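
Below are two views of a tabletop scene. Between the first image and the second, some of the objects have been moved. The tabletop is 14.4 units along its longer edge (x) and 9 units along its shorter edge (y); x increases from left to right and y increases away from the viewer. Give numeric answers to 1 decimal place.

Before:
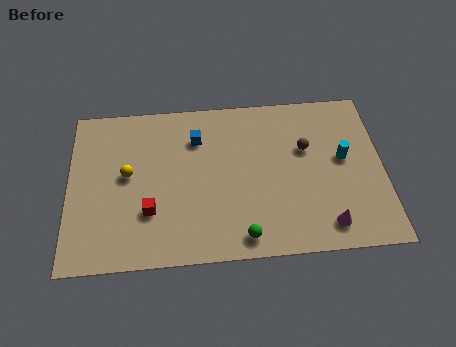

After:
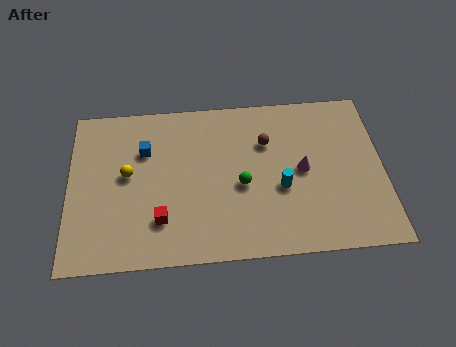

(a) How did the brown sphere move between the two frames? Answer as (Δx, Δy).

(-1.8, 0.5)

The brown sphere was at about (10.9, 5.7) and moved to about (9.1, 6.2).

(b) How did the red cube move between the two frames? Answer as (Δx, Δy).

(0.5, -0.5)

The red cube was at about (3.7, 2.8) and moved to about (4.2, 2.3).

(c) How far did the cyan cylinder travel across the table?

3.2

The cyan cylinder moved from about (12.6, 5.0) to (9.7, 3.6), a distance of √(2.9² + 1.4²) ≈ 3.2.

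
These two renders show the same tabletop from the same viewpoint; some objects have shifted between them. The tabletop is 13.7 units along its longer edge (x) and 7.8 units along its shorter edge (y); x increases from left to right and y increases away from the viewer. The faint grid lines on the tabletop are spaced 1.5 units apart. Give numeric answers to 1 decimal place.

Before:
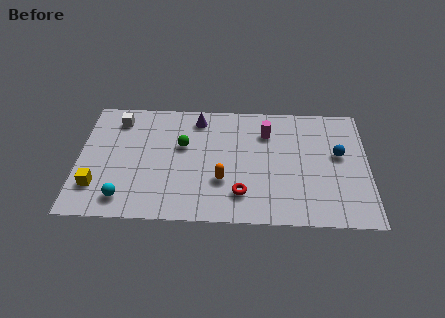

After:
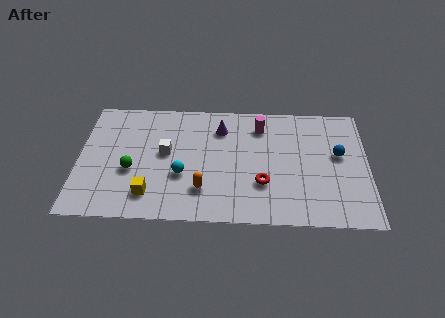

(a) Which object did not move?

the blue sphere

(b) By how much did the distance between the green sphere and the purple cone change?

+3.2

The distance was about 1.9 in the first image and 5.1 in the second, so they moved 3.2 units further apart.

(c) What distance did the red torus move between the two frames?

1.2

The red torus moved from about (7.7, 1.8) to (8.7, 2.5), a distance of √(1.0² + 0.7²) ≈ 1.2.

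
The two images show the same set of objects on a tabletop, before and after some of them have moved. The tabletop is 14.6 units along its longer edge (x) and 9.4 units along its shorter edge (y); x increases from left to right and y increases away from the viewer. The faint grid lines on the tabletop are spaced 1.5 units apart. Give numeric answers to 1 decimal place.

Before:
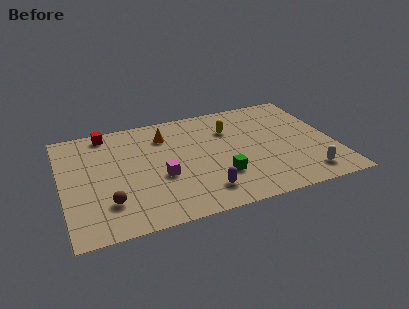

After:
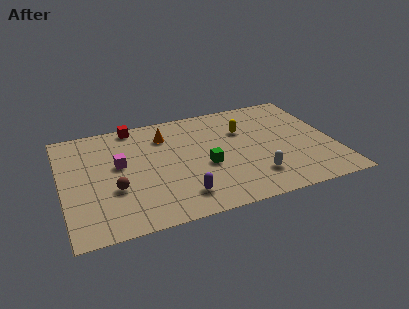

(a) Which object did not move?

the orange cone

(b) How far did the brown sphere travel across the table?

1.1

The brown sphere moved from about (2.3, 2.4) to (2.7, 3.4), a distance of √(0.4² + 1.0²) ≈ 1.1.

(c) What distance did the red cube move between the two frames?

1.5

From (2.6, 8.4) to (4.1, 8.6), the red cube covered √(1.5² + 0.2²) ≈ 1.5 units.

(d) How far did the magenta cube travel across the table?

2.7

The magenta cube moved from about (5.2, 3.7) to (3.1, 5.4), a distance of √(2.1² + 1.7²) ≈ 2.7.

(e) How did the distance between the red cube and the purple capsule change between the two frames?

-1.0

The distance was about 8.1 in the first image and 7.1 in the second, so they moved 1.0 units closer together.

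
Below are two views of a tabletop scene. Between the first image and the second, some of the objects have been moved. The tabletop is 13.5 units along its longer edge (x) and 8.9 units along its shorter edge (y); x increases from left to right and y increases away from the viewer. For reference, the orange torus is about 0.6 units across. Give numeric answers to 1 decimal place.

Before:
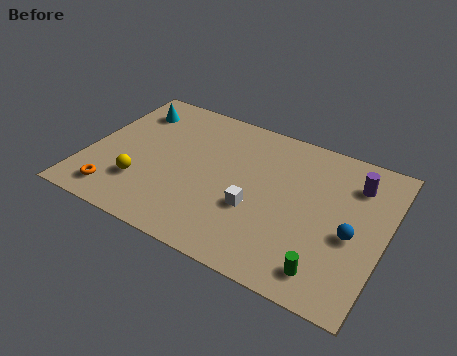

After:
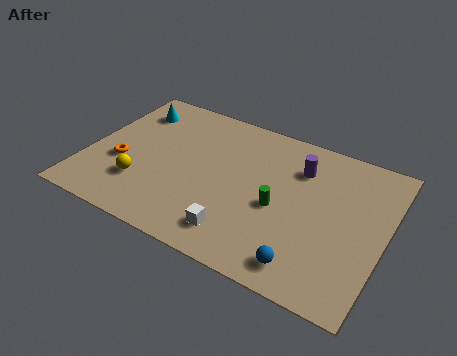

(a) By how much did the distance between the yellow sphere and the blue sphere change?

-1.7

Before: roughly 9.5 units apart; after: 7.8. That's 1.7 units closer together.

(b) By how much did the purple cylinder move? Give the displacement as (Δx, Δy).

(-2.5, -0.2)

The purple cylinder was at about (11.9, 6.8) and moved to about (9.4, 6.6).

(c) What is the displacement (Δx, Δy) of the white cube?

(-0.5, -1.7)

The white cube started near (7.8, 3.3) and ended near (7.3, 1.6).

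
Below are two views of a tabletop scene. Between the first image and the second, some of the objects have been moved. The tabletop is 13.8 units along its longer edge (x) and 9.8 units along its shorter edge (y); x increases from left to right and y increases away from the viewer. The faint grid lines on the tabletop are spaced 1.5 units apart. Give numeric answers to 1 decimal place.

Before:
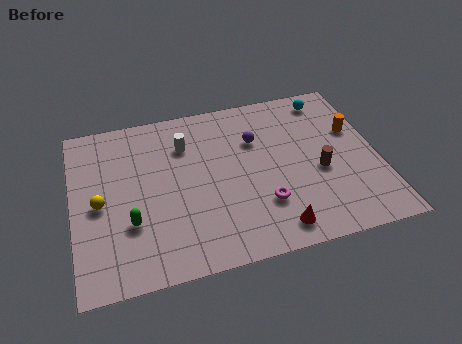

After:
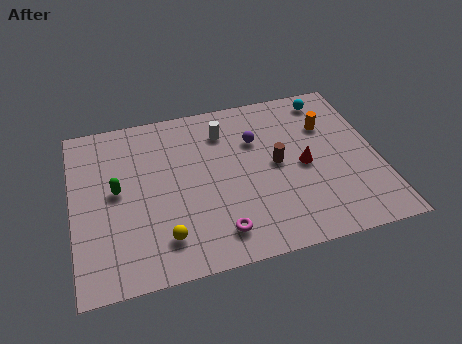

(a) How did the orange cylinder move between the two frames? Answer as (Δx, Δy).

(-1.2, 0.6)

The orange cylinder was at about (12.9, 6.2) and moved to about (11.7, 6.8).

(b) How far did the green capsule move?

2.1

The green capsule moved from about (2.5, 3.2) to (2.0, 5.2), a distance of √(0.5² + 2.0²) ≈ 2.1.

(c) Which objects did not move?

the cyan sphere and the purple sphere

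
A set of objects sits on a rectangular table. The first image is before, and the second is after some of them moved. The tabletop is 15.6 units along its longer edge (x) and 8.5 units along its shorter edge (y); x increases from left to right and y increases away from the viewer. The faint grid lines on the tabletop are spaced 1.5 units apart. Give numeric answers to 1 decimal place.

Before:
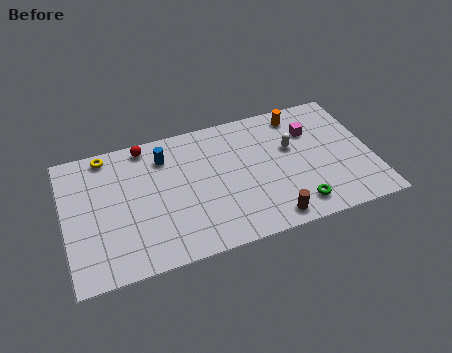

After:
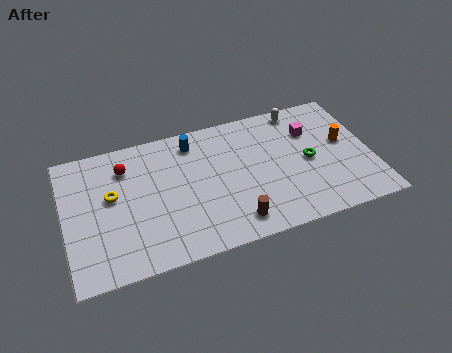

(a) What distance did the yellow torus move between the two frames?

2.7

The yellow torus was near (2.3, 7.6) before and (2.4, 4.9) after, so it travelled √(0.1² + 2.7²) ≈ 2.7 units.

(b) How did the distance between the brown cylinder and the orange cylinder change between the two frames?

+0.3

The distance was about 6.6 in the first image and 6.9 in the second, so they moved 0.3 units further apart.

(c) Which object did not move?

the magenta cube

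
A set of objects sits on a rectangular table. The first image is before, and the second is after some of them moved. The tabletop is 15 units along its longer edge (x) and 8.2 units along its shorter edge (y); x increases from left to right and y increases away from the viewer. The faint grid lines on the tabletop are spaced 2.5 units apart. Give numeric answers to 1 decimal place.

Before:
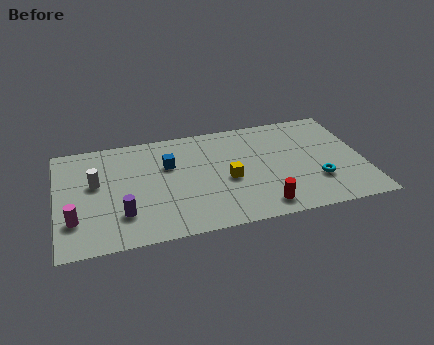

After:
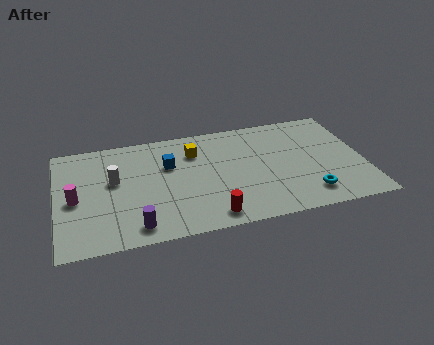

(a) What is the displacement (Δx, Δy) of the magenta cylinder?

(0.1, 1.5)

The magenta cylinder started near (0.8, 2.3) and ended near (0.9, 3.8).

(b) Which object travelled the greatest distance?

the yellow cube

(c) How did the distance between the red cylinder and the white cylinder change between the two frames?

-2.9

The distance was about 8.7 in the first image and 5.8 in the second, so they moved 2.9 units closer together.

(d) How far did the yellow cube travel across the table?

2.9

From (8.3, 3.6) to (6.8, 6.1), the yellow cube covered √(1.5² + 2.5²) ≈ 2.9 units.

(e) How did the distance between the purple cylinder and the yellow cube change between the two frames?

+0.4

Before: roughly 5.4 units apart; after: 5.8. That's 0.4 units further apart.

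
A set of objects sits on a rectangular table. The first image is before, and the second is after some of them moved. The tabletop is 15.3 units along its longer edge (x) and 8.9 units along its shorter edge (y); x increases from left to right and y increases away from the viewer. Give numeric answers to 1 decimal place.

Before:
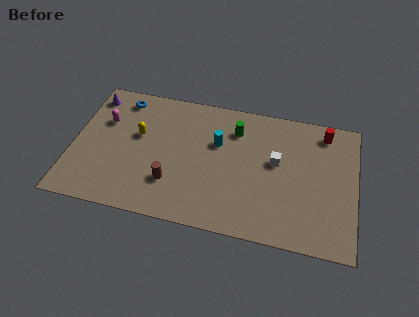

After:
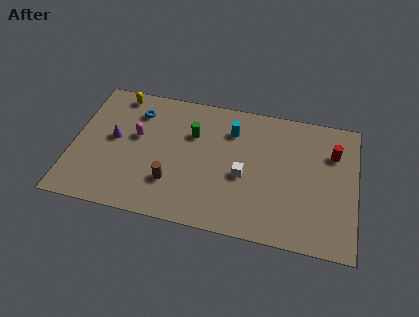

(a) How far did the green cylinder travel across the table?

2.4

The green cylinder was near (8.7, 6.8) before and (6.4, 6.0) after, so it travelled √(2.3² + 0.8²) ≈ 2.4 units.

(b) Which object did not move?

the brown cylinder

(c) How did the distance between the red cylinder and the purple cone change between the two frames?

-0.8

They were about 12.7 units apart before and 11.9 after — 0.8 units closer together.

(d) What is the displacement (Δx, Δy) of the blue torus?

(0.9, -0.7)

The blue torus was at about (2.4, 7.6) and moved to about (3.3, 6.9).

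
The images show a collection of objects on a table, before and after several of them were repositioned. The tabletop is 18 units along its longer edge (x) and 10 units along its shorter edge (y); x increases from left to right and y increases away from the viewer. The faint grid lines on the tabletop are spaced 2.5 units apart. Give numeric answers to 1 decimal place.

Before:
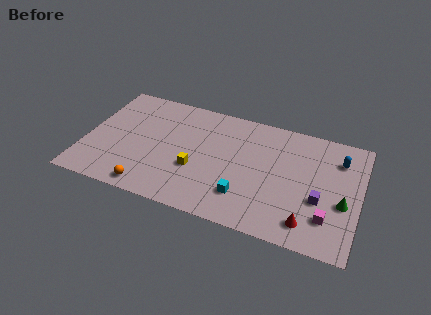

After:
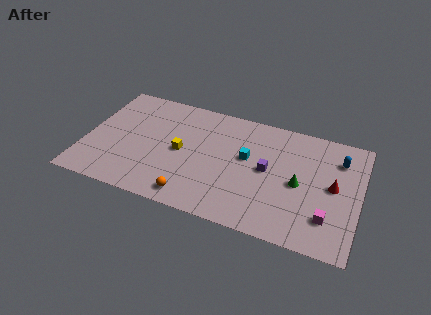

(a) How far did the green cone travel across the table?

3.0

The green cone was near (17.0, 4.0) before and (14.1, 4.7) after, so it travelled √(2.9² + 0.7²) ≈ 3.0 units.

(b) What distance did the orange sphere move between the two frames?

2.8

The orange sphere was near (4.6, 1.1) before and (7.4, 1.3) after, so it travelled √(2.8² + 0.2²) ≈ 2.8 units.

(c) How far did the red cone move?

3.8

The red cone moved from about (14.9, 1.7) to (16.3, 5.2), a distance of √(1.4² + 3.5²) ≈ 3.8.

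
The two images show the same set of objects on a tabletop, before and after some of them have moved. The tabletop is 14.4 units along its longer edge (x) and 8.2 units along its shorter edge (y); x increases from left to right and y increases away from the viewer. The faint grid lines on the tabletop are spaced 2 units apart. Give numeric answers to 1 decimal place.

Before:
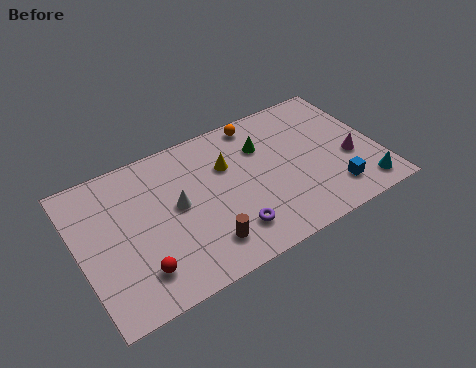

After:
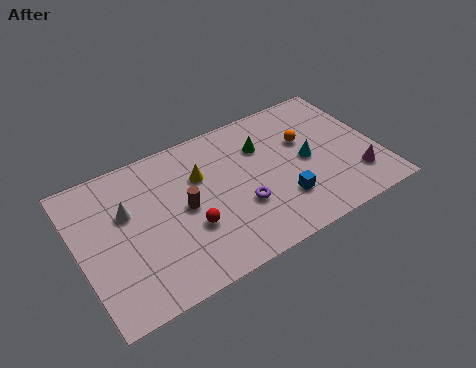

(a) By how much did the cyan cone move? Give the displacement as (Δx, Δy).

(-2.3, 2.8)

The cyan cone was at about (13.3, 1.2) and moved to about (11.0, 4.0).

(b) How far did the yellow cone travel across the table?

1.3

The yellow cone moved from about (7.3, 5.5) to (6.0, 5.5), a distance of √(1.3² + 0.0²) ≈ 1.3.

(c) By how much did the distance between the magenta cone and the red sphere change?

-2.5

They were about 10.6 units apart before and 8.1 after — 2.5 units closer together.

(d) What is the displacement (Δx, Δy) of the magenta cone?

(0.1, -1.2)

The magenta cone started near (13.0, 3.2) and ended near (13.1, 2.0).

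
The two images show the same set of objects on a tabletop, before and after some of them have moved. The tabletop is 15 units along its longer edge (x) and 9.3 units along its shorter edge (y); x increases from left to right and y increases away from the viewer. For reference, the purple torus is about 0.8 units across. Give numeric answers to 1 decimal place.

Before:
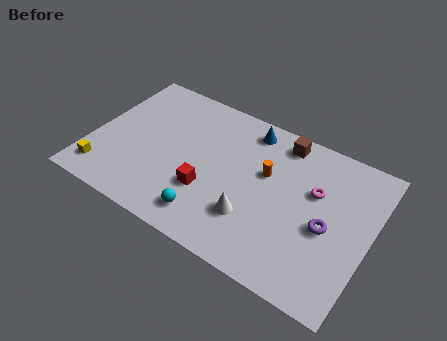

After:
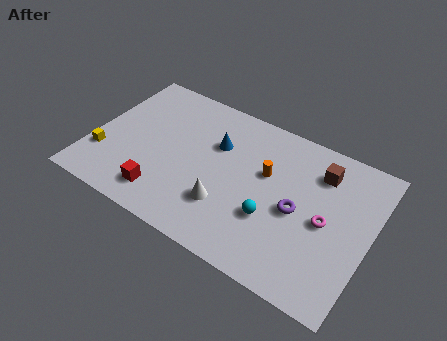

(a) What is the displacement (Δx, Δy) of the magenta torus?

(0.8, -1.5)

From the two frames, the magenta torus sits at roughly (11.9, 5.9) before and (12.7, 4.4) after.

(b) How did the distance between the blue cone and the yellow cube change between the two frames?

-2.8

The distance was about 9.5 in the first image and 6.7 in the second, so they moved 2.8 units closer together.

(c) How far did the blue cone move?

2.3

The blue cone was near (8.0, 8.0) before and (6.5, 6.2) after, so it travelled √(1.5² + 1.8²) ≈ 2.3 units.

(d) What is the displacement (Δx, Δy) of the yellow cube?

(-0.2, 1.1)

From the two frames, the yellow cube sits at roughly (1.0, 1.6) before and (0.8, 2.7) after.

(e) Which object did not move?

the orange cylinder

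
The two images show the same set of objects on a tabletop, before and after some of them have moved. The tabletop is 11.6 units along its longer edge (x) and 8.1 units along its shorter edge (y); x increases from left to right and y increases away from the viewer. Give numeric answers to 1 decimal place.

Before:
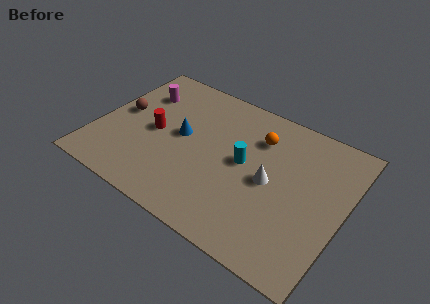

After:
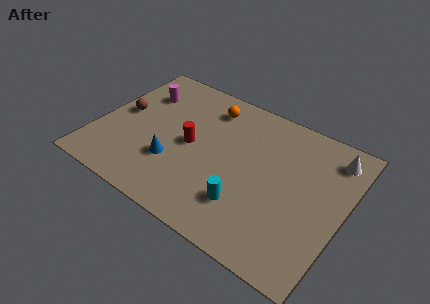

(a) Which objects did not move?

the magenta cylinder and the brown sphere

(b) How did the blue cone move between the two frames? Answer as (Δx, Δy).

(-0.1, -1.7)

From the two frames, the blue cone sits at roughly (3.9, 4.3) before and (3.8, 2.6) after.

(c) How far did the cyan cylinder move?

2.3

The cyan cylinder was near (6.9, 4.3) before and (7.4, 2.1) after, so it travelled √(0.5² + 2.2²) ≈ 2.3 units.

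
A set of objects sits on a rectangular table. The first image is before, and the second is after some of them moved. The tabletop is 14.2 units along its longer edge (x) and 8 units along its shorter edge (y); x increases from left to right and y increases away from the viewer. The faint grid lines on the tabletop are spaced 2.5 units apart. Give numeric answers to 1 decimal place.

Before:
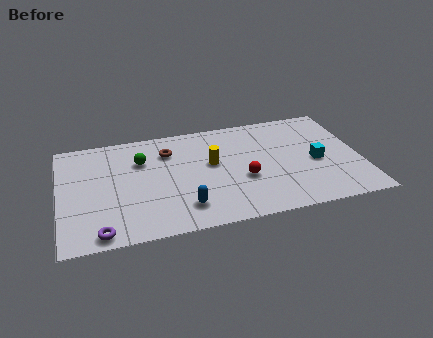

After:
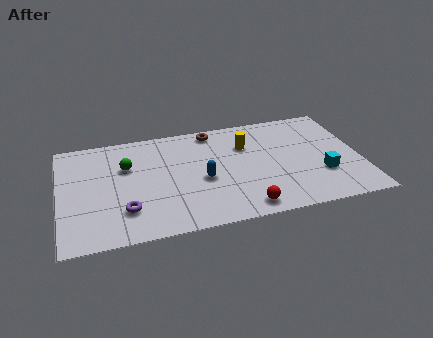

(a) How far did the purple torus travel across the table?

1.8

The purple torus moved from about (1.8, 0.8) to (3.0, 2.1), a distance of √(1.2² + 1.3²) ≈ 1.8.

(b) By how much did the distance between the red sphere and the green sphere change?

+1.5

They were about 5.3 units apart before and 6.8 after — 1.5 units further apart.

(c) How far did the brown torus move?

2.5

The brown torus was near (5.2, 6.0) before and (7.4, 7.1) after, so it travelled √(2.2² + 1.1²) ≈ 2.5 units.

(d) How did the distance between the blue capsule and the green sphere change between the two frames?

-0.4

They were about 4.3 units apart before and 3.9 after — 0.4 units closer together.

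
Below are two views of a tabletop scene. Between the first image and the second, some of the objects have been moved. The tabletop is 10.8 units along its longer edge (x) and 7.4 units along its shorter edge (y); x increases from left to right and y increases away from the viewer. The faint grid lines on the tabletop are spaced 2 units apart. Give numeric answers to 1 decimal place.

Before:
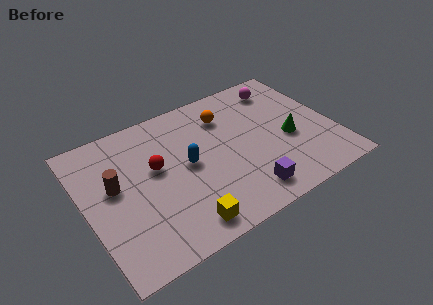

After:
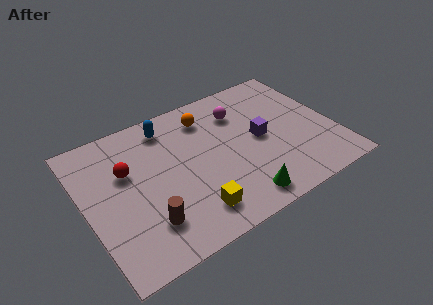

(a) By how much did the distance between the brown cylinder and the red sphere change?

+1.1

They were about 1.8 units apart before and 2.9 after — 1.1 units further apart.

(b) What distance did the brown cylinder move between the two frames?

2.6

From (1.3, 4.2) to (2.3, 1.8), the brown cylinder covered √(1.0² + 2.4²) ≈ 2.6 units.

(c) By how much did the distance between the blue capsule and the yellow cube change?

+1.9

They were about 2.9 units apart before and 4.8 after — 1.9 units further apart.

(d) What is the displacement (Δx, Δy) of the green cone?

(-2.6, -2.1)

From the two frames, the green cone sits at roughly (8.8, 3.1) before and (6.2, 1.0) after.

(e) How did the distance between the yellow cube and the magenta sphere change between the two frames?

-2.4

Before: roughly 7.4 units apart; after: 5.0. That's 2.4 units closer together.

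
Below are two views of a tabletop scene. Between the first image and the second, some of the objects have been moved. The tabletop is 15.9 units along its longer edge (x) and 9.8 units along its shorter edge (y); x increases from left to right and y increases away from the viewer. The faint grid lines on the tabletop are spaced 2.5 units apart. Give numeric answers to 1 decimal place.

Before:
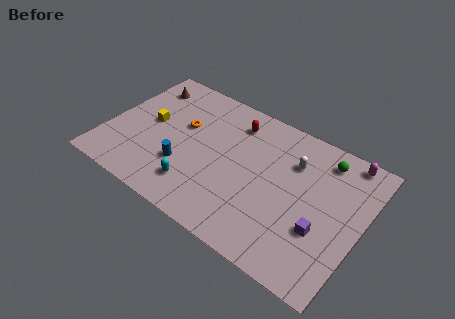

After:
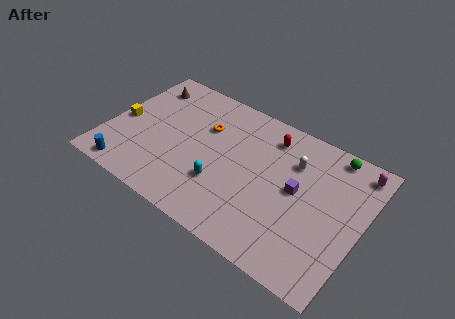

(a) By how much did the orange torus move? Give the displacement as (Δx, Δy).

(1.3, 0.6)

The orange torus started near (4.5, 6.0) and ended near (5.8, 6.6).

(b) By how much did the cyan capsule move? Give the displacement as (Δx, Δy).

(1.4, 1.0)

The cyan capsule started near (6.1, 2.1) and ended near (7.5, 3.1).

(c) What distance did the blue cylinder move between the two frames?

3.8

The blue cylinder was near (5.1, 3.1) before and (1.9, 1.0) after, so it travelled √(3.2² + 2.1²) ≈ 3.8 units.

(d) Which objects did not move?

the white capsule and the brown cone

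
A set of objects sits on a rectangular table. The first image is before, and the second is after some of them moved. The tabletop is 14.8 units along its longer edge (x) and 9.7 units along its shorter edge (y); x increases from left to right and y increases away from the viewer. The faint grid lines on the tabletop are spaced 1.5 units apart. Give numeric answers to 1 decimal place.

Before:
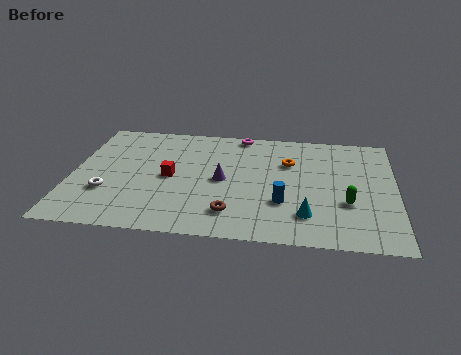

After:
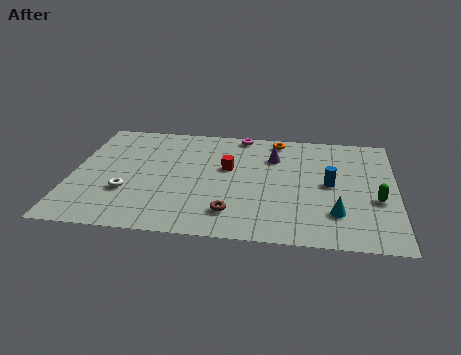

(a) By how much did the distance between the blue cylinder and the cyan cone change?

+1.0

Before: roughly 1.4 units apart; after: 2.4. That's 1.0 units further apart.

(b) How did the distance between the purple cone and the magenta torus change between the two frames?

-1.8

The distance was about 4.3 in the first image and 2.5 in the second, so they moved 1.8 units closer together.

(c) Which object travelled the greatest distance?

the purple cone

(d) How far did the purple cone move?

3.3

The purple cone was near (6.9, 4.7) before and (9.2, 7.0) after, so it travelled √(2.3² + 2.3²) ≈ 3.3 units.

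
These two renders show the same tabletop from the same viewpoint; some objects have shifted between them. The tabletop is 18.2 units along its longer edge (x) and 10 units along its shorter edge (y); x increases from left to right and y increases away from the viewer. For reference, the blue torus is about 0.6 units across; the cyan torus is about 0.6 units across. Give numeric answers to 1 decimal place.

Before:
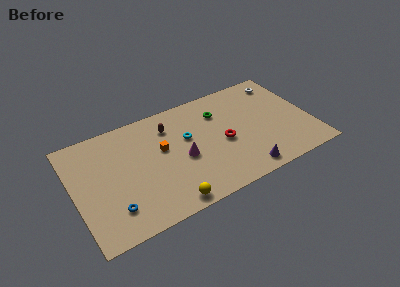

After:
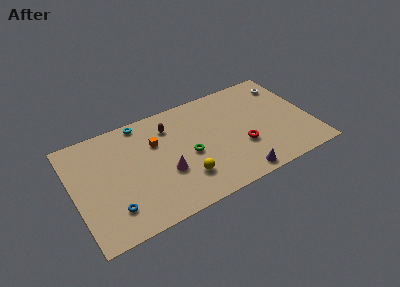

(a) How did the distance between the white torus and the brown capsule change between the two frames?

+0.3

They were about 9.0 units apart before and 9.3 after — 0.3 units further apart.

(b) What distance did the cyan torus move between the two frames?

4.4

The cyan torus moved from about (8.8, 6.1) to (5.6, 9.1), a distance of √(3.2² + 3.0²) ≈ 4.4.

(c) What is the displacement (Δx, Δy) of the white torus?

(0.3, -0.4)

The white torus was at about (16.6, 8.4) and moved to about (16.9, 8.0).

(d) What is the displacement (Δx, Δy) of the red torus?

(1.3, -1.0)

The red torus was at about (11.4, 4.5) and moved to about (12.7, 3.5).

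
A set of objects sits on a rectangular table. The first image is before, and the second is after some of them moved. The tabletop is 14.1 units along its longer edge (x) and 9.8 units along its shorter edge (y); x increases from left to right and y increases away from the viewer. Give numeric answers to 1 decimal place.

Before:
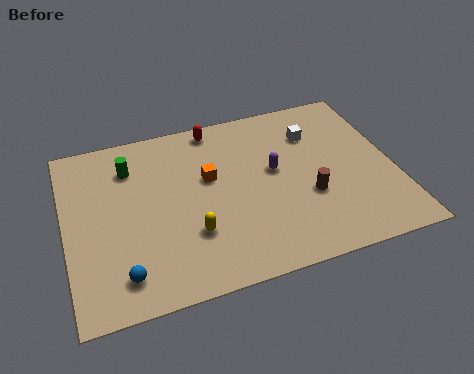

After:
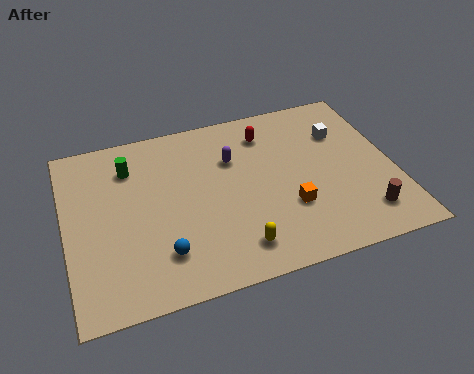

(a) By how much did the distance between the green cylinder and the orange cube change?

+4.1

The distance was about 3.7 in the first image and 7.8 in the second, so they moved 4.1 units further apart.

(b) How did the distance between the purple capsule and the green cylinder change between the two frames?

-1.9

They were about 6.4 units apart before and 4.5 after — 1.9 units closer together.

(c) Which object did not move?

the green cylinder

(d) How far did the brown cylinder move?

2.8

From (10.3, 3.6) to (12.5, 1.9), the brown cylinder covered √(2.2² + 1.7²) ≈ 2.8 units.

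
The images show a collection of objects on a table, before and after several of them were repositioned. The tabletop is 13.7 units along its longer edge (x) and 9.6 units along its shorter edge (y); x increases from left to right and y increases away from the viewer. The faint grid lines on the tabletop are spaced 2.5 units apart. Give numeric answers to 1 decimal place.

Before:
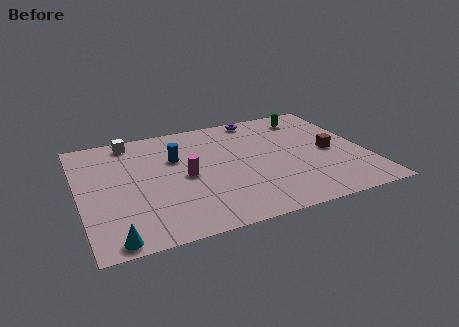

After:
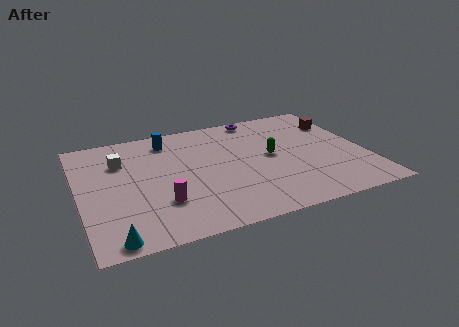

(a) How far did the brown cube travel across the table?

2.6

From (12.0, 4.5) to (12.8, 7.0), the brown cube covered √(0.8² + 2.5²) ≈ 2.6 units.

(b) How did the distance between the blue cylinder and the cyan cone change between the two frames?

+1.4

The distance was about 6.5 in the first image and 7.9 in the second, so they moved 1.4 units further apart.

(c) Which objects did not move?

the cyan cone and the purple torus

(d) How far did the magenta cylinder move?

2.2

From (5.0, 4.6) to (3.7, 2.8), the magenta cylinder covered √(1.3² + 1.8²) ≈ 2.2 units.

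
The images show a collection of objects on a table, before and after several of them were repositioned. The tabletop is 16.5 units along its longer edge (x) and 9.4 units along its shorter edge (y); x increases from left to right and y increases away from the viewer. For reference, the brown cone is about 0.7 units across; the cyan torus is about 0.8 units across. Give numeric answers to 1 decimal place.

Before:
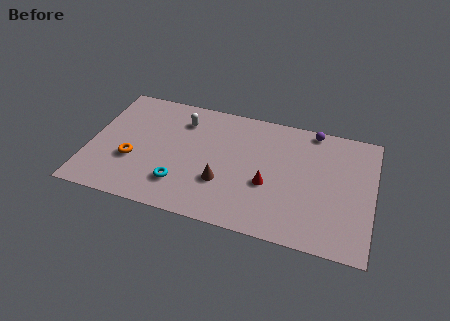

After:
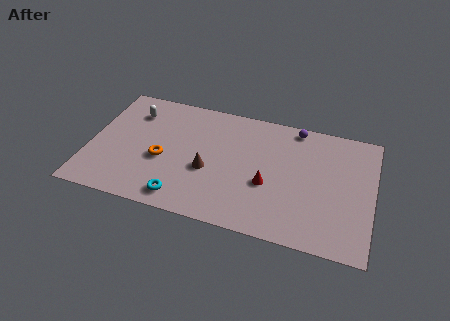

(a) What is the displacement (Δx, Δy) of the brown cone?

(-0.9, 0.7)

The brown cone started near (7.9, 3.1) and ended near (7.0, 3.8).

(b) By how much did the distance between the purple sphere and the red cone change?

-0.4

They were about 5.4 units apart before and 5.0 after — 0.4 units closer together.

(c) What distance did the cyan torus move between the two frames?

1.0

From (5.5, 2.3) to (5.7, 1.3), the cyan torus covered √(0.2² + 1.0²) ≈ 1.0 units.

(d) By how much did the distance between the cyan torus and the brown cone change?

+0.3

Before: roughly 2.5 units apart; after: 2.8. That's 0.3 units further apart.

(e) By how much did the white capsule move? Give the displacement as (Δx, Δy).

(-2.9, -0.1)

The white capsule started near (5.2, 7.3) and ended near (2.3, 7.2).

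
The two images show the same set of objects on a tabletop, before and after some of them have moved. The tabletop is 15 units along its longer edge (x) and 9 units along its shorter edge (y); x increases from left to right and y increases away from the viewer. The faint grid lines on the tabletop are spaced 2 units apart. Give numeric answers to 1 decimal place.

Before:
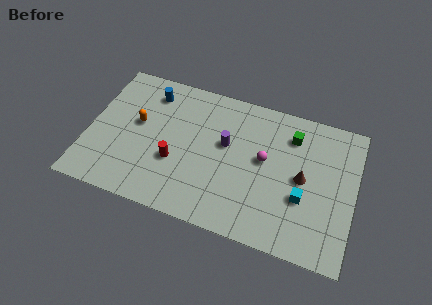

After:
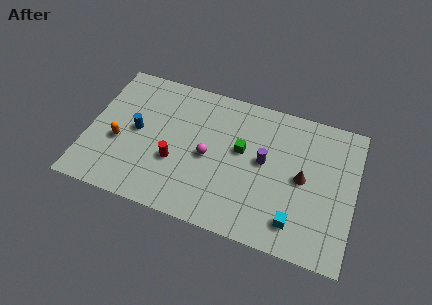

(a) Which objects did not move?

the brown cone and the red cylinder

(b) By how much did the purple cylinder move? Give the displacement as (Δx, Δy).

(2.2, -0.4)

The purple cylinder was at about (7.7, 5.3) and moved to about (9.9, 4.9).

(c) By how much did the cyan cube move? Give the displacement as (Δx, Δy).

(-0.3, -1.6)

From the two frames, the cyan cube sits at roughly (12.2, 3.3) before and (11.9, 1.7) after.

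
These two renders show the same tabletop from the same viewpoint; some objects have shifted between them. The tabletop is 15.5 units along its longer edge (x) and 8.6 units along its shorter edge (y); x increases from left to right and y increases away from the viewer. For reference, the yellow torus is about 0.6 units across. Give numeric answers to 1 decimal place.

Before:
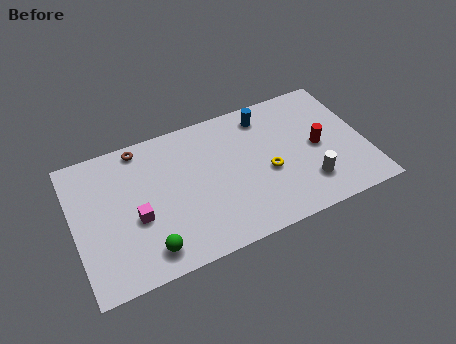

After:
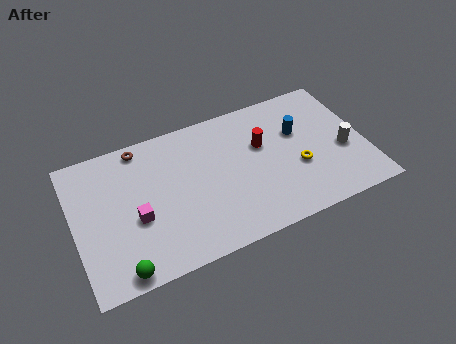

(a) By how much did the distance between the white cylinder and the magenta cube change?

+2.0

The distance was about 9.1 in the first image and 11.1 in the second, so they moved 2.0 units further apart.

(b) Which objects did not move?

the brown torus and the magenta cube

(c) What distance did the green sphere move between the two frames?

1.6

The green sphere was near (3.6, 1.4) before and (2.1, 0.8) after, so it travelled √(1.5² + 0.6²) ≈ 1.6 units.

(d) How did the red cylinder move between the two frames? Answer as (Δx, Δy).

(-2.9, 1.2)

The red cylinder started near (13.0, 4.2) and ended near (10.1, 5.4).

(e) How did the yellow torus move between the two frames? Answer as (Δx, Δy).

(1.6, -0.3)

The yellow torus was at about (10.2, 3.6) and moved to about (11.8, 3.3).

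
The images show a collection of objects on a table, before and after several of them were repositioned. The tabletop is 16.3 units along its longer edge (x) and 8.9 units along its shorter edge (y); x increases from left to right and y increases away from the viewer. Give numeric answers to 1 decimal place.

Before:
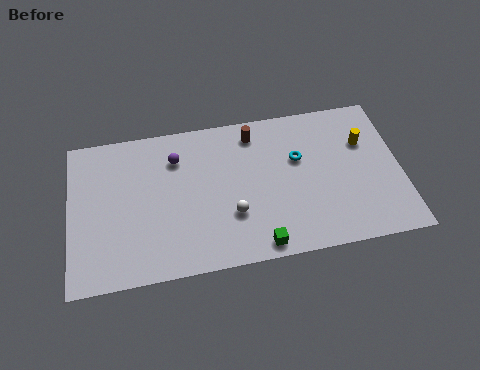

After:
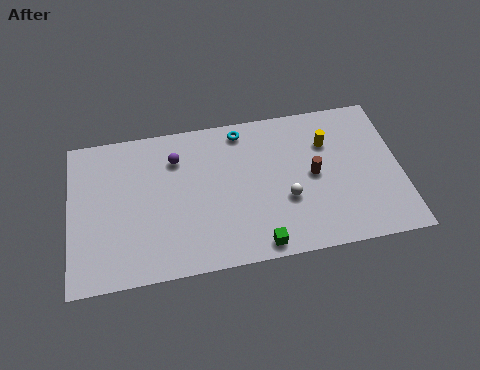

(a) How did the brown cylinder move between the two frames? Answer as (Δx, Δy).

(2.8, -3.0)

From the two frames, the brown cylinder sits at roughly (9.2, 7.5) before and (12.0, 4.5) after.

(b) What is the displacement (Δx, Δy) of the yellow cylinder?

(-1.8, 0.3)

The yellow cylinder was at about (14.6, 6.0) and moved to about (12.8, 6.3).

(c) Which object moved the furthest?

the brown cylinder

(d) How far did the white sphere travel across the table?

2.7

The white sphere was near (7.9, 2.9) before and (10.6, 3.3) after, so it travelled √(2.7² + 0.4²) ≈ 2.7 units.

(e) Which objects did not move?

the purple sphere and the green cube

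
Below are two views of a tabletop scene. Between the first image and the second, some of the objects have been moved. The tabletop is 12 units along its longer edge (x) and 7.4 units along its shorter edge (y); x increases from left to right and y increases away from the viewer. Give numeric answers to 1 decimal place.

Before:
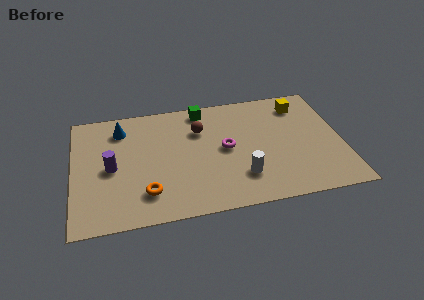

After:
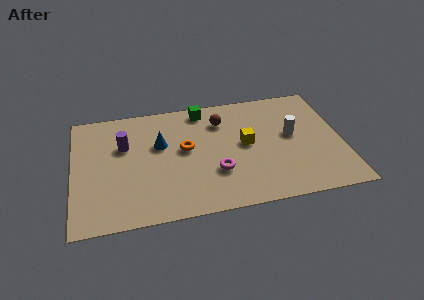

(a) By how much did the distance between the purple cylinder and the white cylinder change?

+1.6

Before: roughly 5.9 units apart; after: 7.5. That's 1.6 units further apart.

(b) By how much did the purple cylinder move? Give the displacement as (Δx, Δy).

(0.6, 1.3)

The purple cylinder was at about (1.7, 3.5) and moved to about (2.3, 4.8).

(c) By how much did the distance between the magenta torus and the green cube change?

+1.3

The distance was about 2.8 in the first image and 4.1 in the second, so they moved 1.3 units further apart.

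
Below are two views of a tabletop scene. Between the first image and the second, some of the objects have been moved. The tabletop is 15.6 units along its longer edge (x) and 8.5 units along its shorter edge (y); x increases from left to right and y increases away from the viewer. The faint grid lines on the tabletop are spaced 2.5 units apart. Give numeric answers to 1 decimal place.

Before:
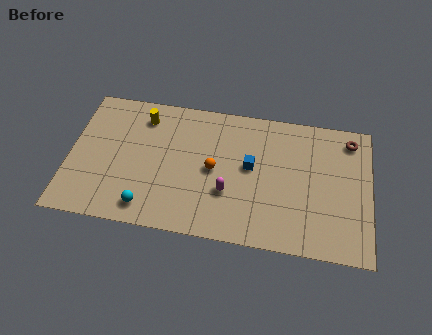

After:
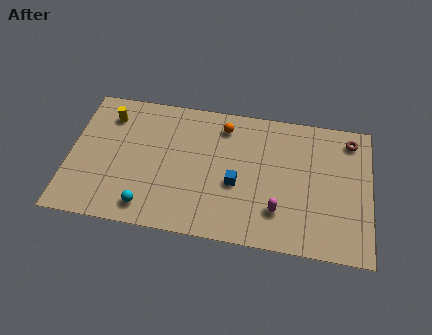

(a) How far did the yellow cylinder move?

1.8

From (3.7, 6.9) to (1.9, 6.7), the yellow cylinder covered √(1.8² + 0.2²) ≈ 1.8 units.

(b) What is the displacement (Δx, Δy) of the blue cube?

(-0.7, -1.2)

From the two frames, the blue cube sits at roughly (9.4, 4.7) before and (8.7, 3.5) after.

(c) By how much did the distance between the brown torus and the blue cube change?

+1.2

The distance was about 5.7 in the first image and 6.9 in the second, so they moved 1.2 units further apart.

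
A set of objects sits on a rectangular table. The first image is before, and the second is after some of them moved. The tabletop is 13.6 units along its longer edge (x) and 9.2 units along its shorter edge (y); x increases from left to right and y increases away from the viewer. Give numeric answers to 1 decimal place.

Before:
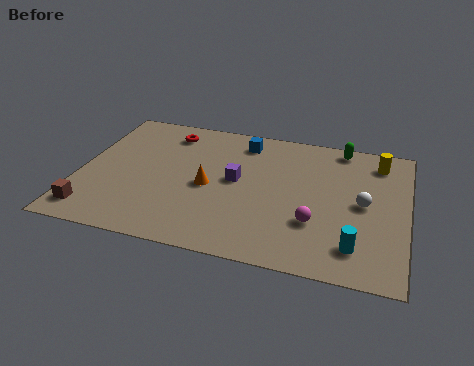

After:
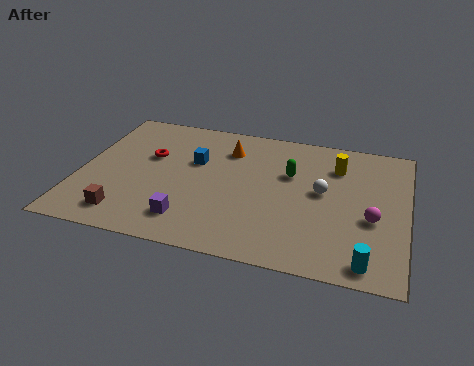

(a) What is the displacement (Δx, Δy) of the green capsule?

(-2.0, -2.4)

From the two frames, the green capsule sits at roughly (10.7, 8.3) before and (8.7, 5.9) after.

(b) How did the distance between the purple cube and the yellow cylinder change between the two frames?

+1.3

They were about 6.4 units apart before and 7.7 after — 1.3 units further apart.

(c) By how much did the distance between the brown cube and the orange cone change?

+1.3

The distance was about 5.4 in the first image and 6.7 in the second, so they moved 1.3 units further apart.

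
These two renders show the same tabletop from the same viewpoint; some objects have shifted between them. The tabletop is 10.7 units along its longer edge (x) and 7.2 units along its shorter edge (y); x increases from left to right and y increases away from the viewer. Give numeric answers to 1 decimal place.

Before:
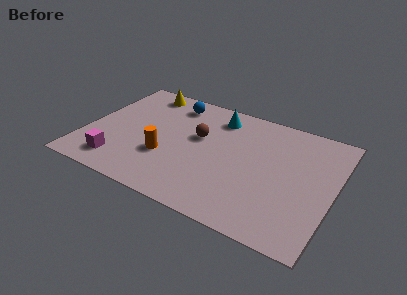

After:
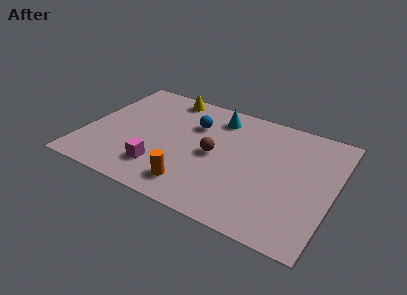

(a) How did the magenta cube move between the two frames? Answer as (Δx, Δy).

(1.8, 0.4)

The magenta cube started near (1.7, 1.3) and ended near (3.5, 1.7).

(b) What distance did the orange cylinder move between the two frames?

1.8

The orange cylinder moved from about (3.6, 2.5) to (5.0, 1.3), a distance of √(1.4² + 1.2²) ≈ 1.8.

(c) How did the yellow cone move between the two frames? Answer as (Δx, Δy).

(1.1, 0.1)

The yellow cone started near (2.0, 6.3) and ended near (3.1, 6.4).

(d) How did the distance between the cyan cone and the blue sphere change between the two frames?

-0.7

They were about 2.0 units apart before and 1.3 after — 0.7 units closer together.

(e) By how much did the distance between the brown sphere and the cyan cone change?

+0.7

Before: roughly 1.7 units apart; after: 2.4. That's 0.7 units further apart.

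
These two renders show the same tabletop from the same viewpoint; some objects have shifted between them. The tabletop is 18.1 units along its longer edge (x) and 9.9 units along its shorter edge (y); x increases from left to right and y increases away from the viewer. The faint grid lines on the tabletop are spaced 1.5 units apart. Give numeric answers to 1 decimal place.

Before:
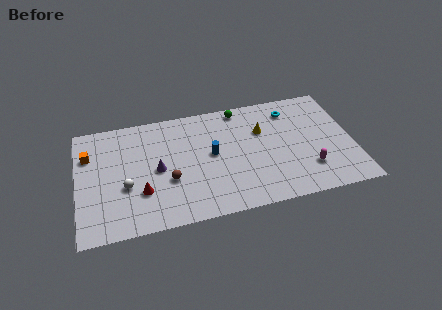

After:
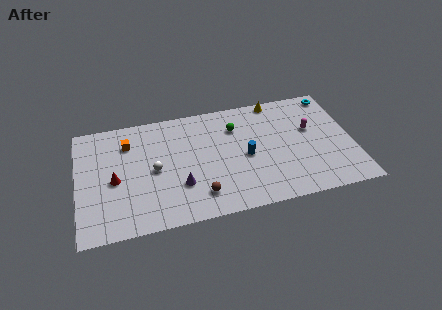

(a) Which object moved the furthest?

the magenta capsule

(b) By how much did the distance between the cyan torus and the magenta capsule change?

-2.2

The distance was about 5.5 in the first image and 3.3 in the second, so they moved 2.2 units closer together.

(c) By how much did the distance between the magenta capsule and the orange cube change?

-2.8

Before: roughly 14.9 units apart; after: 12.1. That's 2.8 units closer together.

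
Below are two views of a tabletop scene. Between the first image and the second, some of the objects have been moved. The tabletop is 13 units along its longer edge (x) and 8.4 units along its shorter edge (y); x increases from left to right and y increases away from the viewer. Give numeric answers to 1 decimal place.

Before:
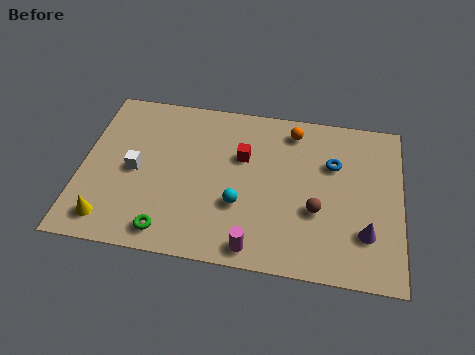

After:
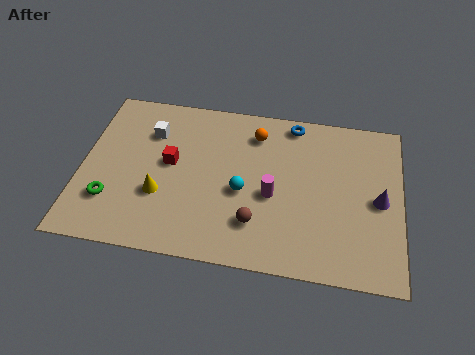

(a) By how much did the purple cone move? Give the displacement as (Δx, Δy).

(0.5, 1.7)

From the two frames, the purple cone sits at roughly (11.6, 2.3) before and (12.1, 4.0) after.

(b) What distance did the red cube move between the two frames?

3.0

The red cube was near (6.5, 5.4) before and (3.6, 4.6) after, so it travelled √(2.9² + 0.8²) ≈ 3.0 units.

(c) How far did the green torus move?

2.7

The green torus was near (3.7, 1.1) before and (1.3, 2.3) after, so it travelled √(2.4² + 1.2²) ≈ 2.7 units.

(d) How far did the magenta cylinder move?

2.8

The magenta cylinder moved from about (7.2, 0.9) to (7.8, 3.6), a distance of √(0.6² + 2.7²) ≈ 2.8.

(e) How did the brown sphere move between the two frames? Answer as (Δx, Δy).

(-2.4, -1.0)

The brown sphere started near (9.6, 3.1) and ended near (7.2, 2.1).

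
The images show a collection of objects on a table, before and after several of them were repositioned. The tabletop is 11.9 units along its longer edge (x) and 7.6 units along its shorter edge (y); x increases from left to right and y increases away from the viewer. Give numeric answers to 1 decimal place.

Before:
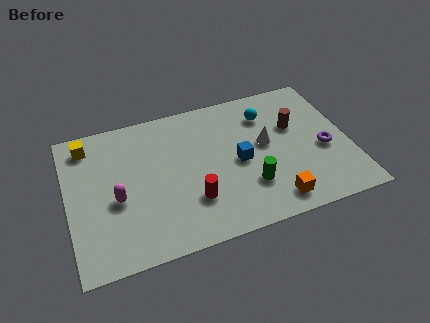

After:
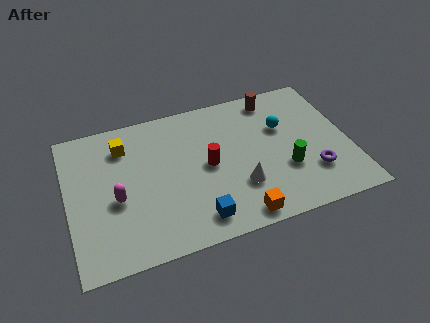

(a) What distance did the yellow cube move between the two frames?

1.6

The yellow cube was near (1.0, 6.4) before and (2.5, 5.9) after, so it travelled √(1.5² + 0.5²) ≈ 1.6 units.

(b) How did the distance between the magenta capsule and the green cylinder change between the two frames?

+1.5

Before: roughly 5.6 units apart; after: 7.1. That's 1.5 units further apart.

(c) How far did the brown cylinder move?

1.9

The brown cylinder moved from about (9.7, 4.8) to (9.0, 6.6), a distance of √(0.7² + 1.8²) ≈ 1.9.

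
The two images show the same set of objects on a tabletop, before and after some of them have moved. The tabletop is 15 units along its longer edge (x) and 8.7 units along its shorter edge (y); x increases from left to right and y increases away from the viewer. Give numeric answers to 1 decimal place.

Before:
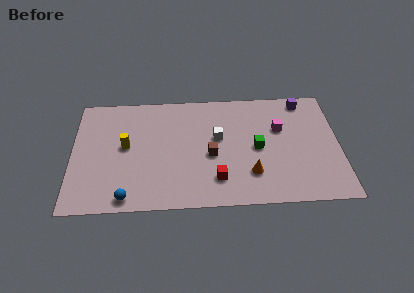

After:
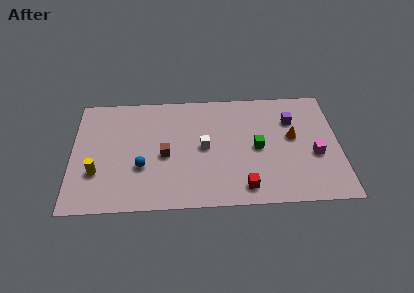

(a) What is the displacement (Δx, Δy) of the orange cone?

(2.4, 2.6)

The orange cone was at about (10.0, 2.3) and moved to about (12.4, 4.9).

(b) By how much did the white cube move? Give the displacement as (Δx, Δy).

(-0.8, -0.7)

The white cube was at about (8.2, 5.1) and moved to about (7.4, 4.4).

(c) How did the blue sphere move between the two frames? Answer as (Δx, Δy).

(0.8, 2.2)

From the two frames, the blue sphere sits at roughly (3.1, 0.9) before and (3.9, 3.1) after.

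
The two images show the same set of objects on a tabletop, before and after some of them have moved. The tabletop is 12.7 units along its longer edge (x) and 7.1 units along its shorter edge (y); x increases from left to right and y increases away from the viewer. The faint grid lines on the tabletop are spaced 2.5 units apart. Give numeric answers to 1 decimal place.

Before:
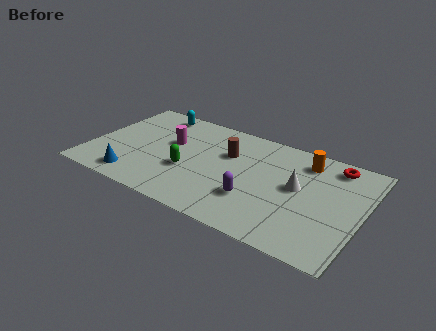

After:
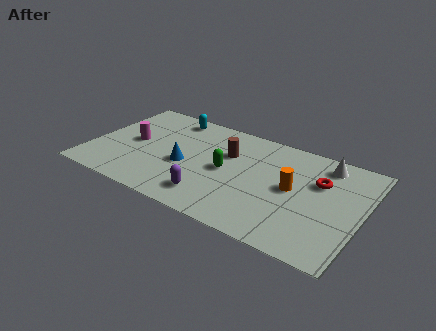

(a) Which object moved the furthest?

the blue cone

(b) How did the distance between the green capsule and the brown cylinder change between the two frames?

-1.4

They were about 2.6 units apart before and 1.2 after — 1.4 units closer together.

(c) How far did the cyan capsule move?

0.8

The cyan capsule moved from about (2.5, 6.2) to (3.3, 6.2), a distance of √(0.8² + 0.0²) ≈ 0.8.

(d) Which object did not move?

the brown cylinder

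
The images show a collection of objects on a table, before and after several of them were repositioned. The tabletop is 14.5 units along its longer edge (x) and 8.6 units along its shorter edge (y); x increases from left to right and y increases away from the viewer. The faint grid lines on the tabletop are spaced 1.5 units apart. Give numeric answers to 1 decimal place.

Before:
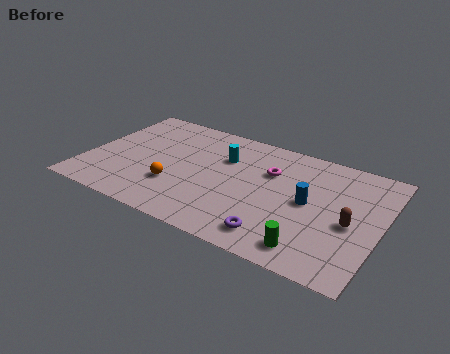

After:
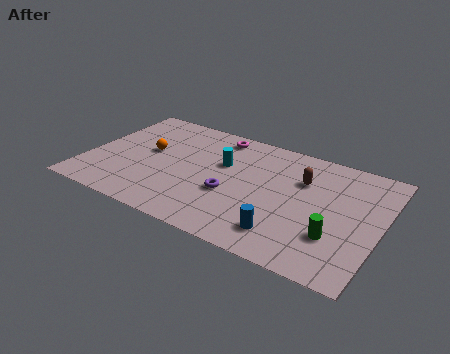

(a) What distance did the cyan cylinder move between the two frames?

0.5

The cyan cylinder was near (6.6, 5.9) before and (6.6, 5.4) after, so it travelled √(0.0² + 0.5²) ≈ 0.5 units.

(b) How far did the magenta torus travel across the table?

3.4

From (8.9, 5.8) to (6.0, 7.5), the magenta torus covered √(2.9² + 1.7²) ≈ 3.4 units.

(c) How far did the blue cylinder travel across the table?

2.8

The blue cylinder moved from about (11.0, 4.4) to (10.2, 1.7), a distance of √(0.8² + 2.7²) ≈ 2.8.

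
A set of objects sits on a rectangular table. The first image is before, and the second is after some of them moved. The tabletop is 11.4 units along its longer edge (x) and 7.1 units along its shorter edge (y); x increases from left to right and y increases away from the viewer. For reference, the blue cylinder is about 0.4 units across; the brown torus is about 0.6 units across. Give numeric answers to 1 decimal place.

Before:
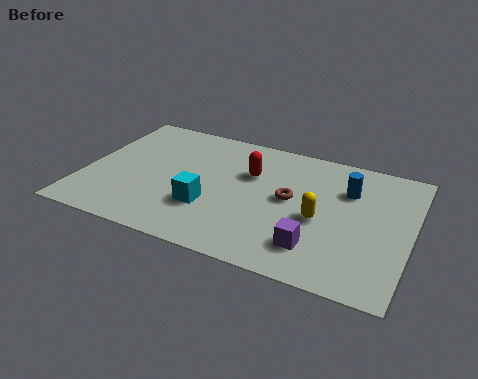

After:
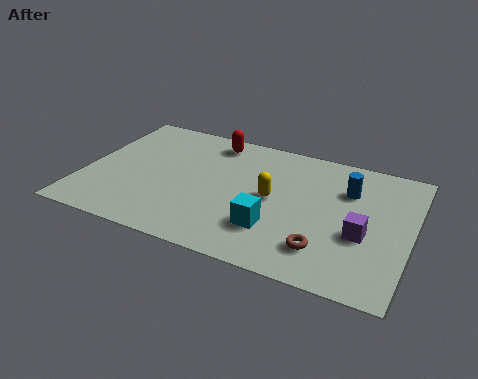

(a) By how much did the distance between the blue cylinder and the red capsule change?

+1.6

They were about 3.4 units apart before and 5.0 after — 1.6 units further apart.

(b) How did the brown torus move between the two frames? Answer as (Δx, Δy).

(1.4, -2.2)

The brown torus started near (7.2, 3.8) and ended near (8.6, 1.6).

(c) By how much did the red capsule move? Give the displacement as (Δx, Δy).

(-1.5, 1.4)

The red capsule was at about (5.7, 4.7) and moved to about (4.2, 6.1).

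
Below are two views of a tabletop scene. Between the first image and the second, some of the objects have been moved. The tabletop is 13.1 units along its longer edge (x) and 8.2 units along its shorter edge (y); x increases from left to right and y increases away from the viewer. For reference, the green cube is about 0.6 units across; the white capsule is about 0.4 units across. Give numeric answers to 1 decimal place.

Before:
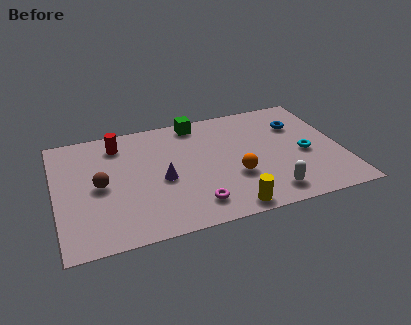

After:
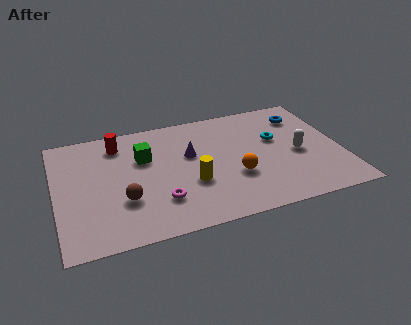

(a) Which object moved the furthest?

the green cube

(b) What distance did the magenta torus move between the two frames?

1.7

The magenta torus was near (6.1, 1.5) before and (4.6, 2.2) after, so it travelled √(1.5² + 0.7²) ≈ 1.7 units.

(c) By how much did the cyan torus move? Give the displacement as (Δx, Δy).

(-1.2, 1.4)

The cyan torus started near (11.4, 3.6) and ended near (10.2, 5.0).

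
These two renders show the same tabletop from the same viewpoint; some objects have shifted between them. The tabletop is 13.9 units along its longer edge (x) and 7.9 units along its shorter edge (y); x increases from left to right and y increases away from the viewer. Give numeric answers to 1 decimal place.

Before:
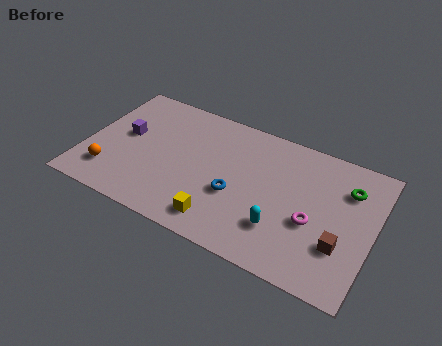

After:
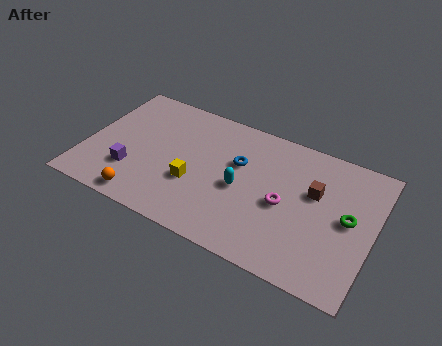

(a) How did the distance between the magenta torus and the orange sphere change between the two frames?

-2.8

Before: roughly 9.8 units apart; after: 7.0. That's 2.8 units closer together.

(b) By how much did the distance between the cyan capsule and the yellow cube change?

-0.6

Before: roughly 2.9 units apart; after: 2.3. That's 0.6 units closer together.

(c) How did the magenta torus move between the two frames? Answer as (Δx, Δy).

(-1.4, 0.4)

The magenta torus started near (11.1, 3.2) and ended near (9.7, 3.6).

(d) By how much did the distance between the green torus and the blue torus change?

-0.3

Before: roughly 5.8 units apart; after: 5.5. That's 0.3 units closer together.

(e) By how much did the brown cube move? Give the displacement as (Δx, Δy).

(-1.5, 2.4)

From the two frames, the brown cube sits at roughly (12.5, 2.5) before and (11.0, 4.9) after.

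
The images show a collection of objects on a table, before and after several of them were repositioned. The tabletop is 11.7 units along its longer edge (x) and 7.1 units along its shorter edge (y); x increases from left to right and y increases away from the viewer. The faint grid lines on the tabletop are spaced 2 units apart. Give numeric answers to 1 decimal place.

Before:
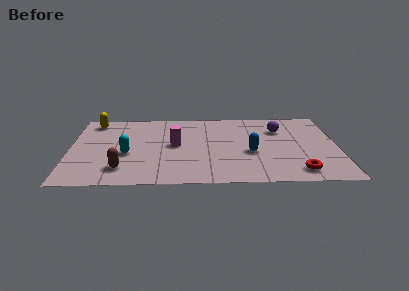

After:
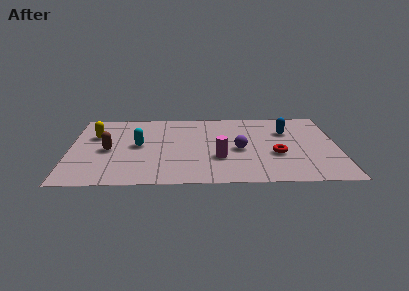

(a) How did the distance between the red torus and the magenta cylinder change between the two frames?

-3.4

The distance was about 5.9 in the first image and 2.5 in the second, so they moved 3.4 units closer together.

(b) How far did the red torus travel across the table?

1.8

The red torus moved from about (9.9, 1.1) to (9.0, 2.7), a distance of √(0.9² + 1.6²) ≈ 1.8.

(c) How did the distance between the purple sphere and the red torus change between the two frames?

-2.4

The distance was about 4.1 in the first image and 1.7 in the second, so they moved 2.4 units closer together.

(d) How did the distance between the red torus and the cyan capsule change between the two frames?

-1.5

They were about 7.6 units apart before and 6.1 after — 1.5 units closer together.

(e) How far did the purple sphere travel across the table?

2.6

The purple sphere was near (9.2, 5.1) before and (7.4, 3.2) after, so it travelled √(1.8² + 1.9²) ≈ 2.6 units.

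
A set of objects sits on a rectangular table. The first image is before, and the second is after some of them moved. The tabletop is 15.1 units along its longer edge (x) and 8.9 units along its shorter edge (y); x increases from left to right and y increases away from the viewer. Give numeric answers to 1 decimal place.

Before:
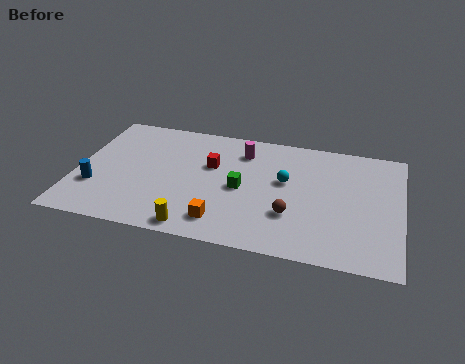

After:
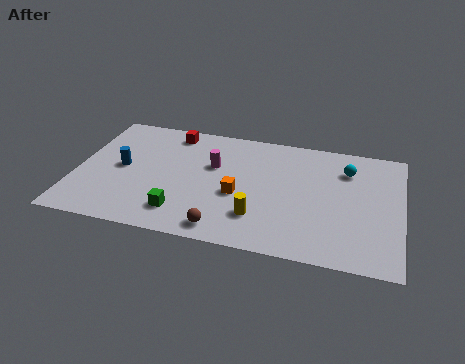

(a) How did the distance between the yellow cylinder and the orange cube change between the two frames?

+0.3

The distance was about 1.4 in the first image and 1.7 in the second, so they moved 0.3 units further apart.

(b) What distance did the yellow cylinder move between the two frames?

3.1

From (5.8, 0.9) to (8.6, 2.3), the yellow cylinder covered √(2.8² + 1.4²) ≈ 3.1 units.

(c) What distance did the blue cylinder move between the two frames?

2.0

The blue cylinder was near (1.0, 2.8) before and (2.1, 4.5) after, so it travelled √(1.1² + 1.7²) ≈ 2.0 units.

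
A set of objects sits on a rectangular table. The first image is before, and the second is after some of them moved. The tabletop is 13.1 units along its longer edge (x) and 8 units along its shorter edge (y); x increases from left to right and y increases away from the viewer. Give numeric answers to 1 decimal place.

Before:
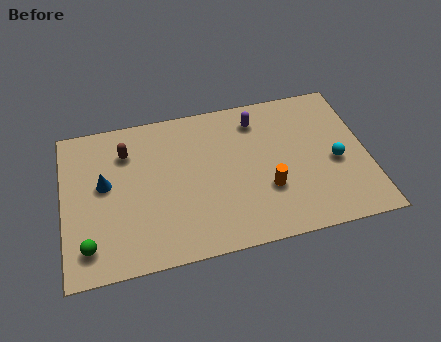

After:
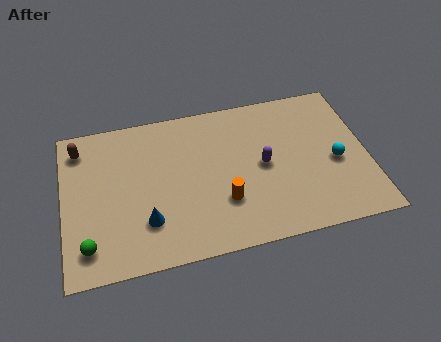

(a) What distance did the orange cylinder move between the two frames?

1.9

The orange cylinder was near (8.7, 2.7) before and (6.8, 2.5) after, so it travelled √(1.9² + 0.2²) ≈ 1.9 units.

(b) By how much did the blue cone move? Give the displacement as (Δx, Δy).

(1.7, -2.3)

From the two frames, the blue cone sits at roughly (1.8, 4.5) before and (3.5, 2.2) after.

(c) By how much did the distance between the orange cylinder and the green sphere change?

-1.9

Before: roughly 7.8 units apart; after: 5.9. That's 1.9 units closer together.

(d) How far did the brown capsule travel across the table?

2.1

The brown capsule moved from about (2.8, 6.0) to (0.8, 6.6), a distance of √(2.0² + 0.6²) ≈ 2.1.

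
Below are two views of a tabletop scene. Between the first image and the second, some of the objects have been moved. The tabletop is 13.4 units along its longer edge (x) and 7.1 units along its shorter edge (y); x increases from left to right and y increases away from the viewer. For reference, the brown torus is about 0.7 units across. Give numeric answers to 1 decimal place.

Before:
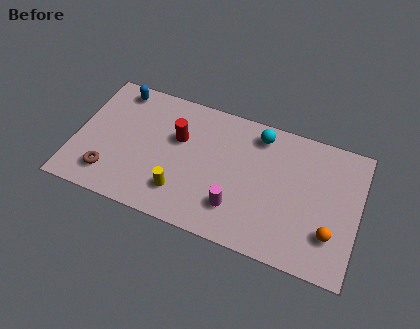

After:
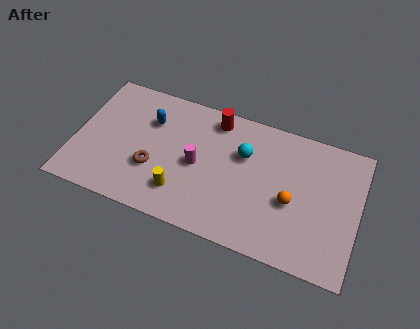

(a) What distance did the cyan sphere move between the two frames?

1.4

The cyan sphere was near (8.5, 6.0) before and (7.9, 4.7) after, so it travelled √(0.6² + 1.3²) ≈ 1.4 units.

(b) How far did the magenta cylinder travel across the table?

2.6

From (7.8, 1.8) to (5.8, 3.4), the magenta cylinder covered √(2.0² + 1.6²) ≈ 2.6 units.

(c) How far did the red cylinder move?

2.3

The red cylinder was near (4.8, 4.5) before and (6.4, 6.1) after, so it travelled √(1.6² + 1.6²) ≈ 2.3 units.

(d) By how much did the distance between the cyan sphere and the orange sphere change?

-2.5

The distance was about 5.4 in the first image and 2.9 in the second, so they moved 2.5 units closer together.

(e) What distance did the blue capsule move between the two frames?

2.1

The blue capsule moved from about (1.7, 6.2) to (3.4, 5.0), a distance of √(1.7² + 1.2²) ≈ 2.1.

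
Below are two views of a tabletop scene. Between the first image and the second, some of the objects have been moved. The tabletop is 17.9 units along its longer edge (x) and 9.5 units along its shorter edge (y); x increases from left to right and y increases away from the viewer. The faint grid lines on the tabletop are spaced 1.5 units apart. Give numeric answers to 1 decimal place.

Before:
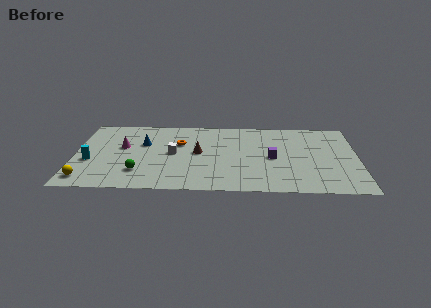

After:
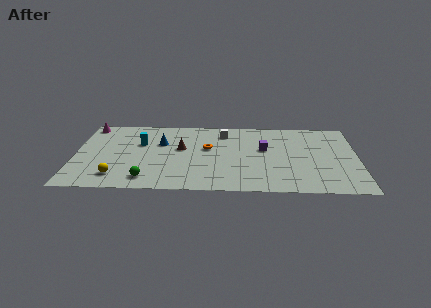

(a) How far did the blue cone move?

1.1

From (4.3, 6.1) to (5.4, 6.2), the blue cone covered √(1.1² + 0.1²) ≈ 1.1 units.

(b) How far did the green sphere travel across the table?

1.0

The green sphere was near (4.1, 2.4) before and (4.6, 1.5) after, so it travelled √(0.5² + 0.9²) ≈ 1.0 units.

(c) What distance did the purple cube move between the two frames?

1.2

The purple cube was near (12.5, 4.5) before and (12.0, 5.6) after, so it travelled √(0.5² + 1.1²) ≈ 1.2 units.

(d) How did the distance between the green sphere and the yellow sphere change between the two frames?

-1.5

Before: roughly 3.4 units apart; after: 1.9. That's 1.5 units closer together.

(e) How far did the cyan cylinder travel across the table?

3.9

The cyan cylinder was near (1.0, 3.7) before and (4.1, 6.1) after, so it travelled √(3.1² + 2.4²) ≈ 3.9 units.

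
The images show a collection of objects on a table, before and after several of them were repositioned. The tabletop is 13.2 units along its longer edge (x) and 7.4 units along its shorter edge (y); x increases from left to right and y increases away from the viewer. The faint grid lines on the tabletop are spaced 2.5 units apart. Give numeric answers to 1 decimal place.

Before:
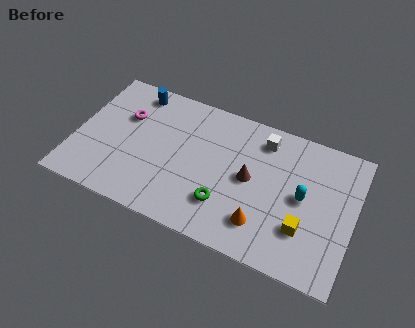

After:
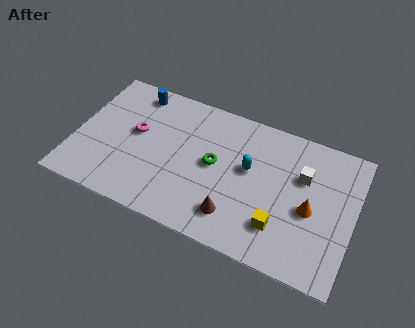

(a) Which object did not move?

the blue cylinder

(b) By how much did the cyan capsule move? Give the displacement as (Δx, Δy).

(-2.6, 0.5)

The cyan capsule was at about (10.8, 3.8) and moved to about (8.2, 4.3).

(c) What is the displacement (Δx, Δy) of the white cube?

(2.0, -1.2)

From the two frames, the white cube sits at roughly (8.7, 6.1) before and (10.7, 4.9) after.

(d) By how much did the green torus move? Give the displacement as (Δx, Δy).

(-0.7, 1.9)

From the two frames, the green torus sits at roughly (7.3, 2.0) before and (6.6, 3.9) after.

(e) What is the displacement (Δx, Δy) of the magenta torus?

(0.6, -0.7)

The magenta torus was at about (2.2, 4.9) and moved to about (2.8, 4.2).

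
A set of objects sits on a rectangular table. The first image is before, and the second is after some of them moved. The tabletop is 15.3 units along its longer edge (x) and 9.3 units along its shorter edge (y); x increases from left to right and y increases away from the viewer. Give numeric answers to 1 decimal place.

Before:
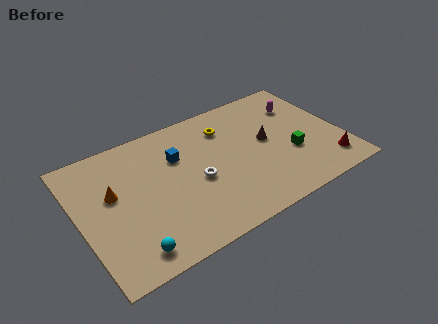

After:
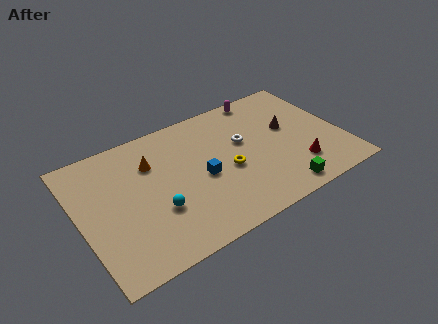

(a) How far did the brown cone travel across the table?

1.5

The brown cone was near (11.0, 5.0) before and (12.4, 5.4) after, so it travelled √(1.4² + 0.4²) ≈ 1.5 units.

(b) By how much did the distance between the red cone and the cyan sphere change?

-3.5

Before: roughly 11.7 units apart; after: 8.2. That's 3.5 units closer together.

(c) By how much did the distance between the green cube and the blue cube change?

-1.8

They were about 6.9 units apart before and 5.1 after — 1.8 units closer together.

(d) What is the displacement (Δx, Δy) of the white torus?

(3.0, 1.5)

From the two frames, the white torus sits at roughly (6.7, 4.1) before and (9.7, 5.6) after.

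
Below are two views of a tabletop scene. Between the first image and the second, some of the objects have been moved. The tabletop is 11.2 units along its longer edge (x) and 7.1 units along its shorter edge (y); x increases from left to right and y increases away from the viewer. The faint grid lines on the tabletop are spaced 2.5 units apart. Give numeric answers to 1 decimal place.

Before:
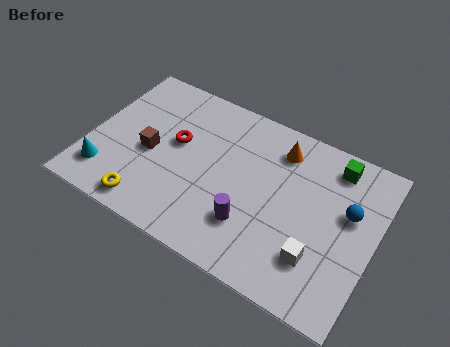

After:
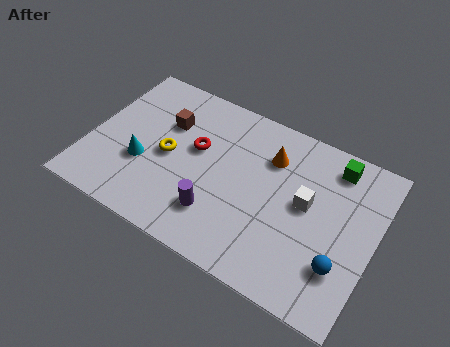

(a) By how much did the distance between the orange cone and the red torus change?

-1.2

The distance was about 4.2 in the first image and 3.0 in the second, so they moved 1.2 units closer together.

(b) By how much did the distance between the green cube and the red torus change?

-0.8

Before: roughly 6.3 units apart; after: 5.5. That's 0.8 units closer together.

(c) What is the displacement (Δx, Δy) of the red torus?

(0.8, 0.1)

The red torus started near (3.3, 4.1) and ended near (4.1, 4.2).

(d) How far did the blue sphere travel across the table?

2.3

From (10.1, 4.3) to (10.1, 2.0), the blue sphere covered √(0.0² + 2.3²) ≈ 2.3 units.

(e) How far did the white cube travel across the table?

2.1

The white cube was near (9.2, 1.9) before and (8.5, 3.9) after, so it travelled √(0.7² + 2.0²) ≈ 2.1 units.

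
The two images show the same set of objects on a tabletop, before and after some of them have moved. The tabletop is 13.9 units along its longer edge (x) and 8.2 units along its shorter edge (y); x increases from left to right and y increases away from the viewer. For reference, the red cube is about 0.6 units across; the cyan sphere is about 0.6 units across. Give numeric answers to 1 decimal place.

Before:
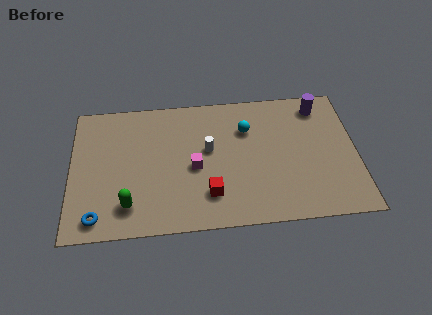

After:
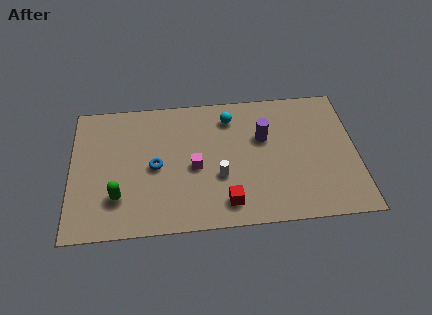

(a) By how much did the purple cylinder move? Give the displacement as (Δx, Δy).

(-2.8, -1.7)

The purple cylinder was at about (12.2, 6.9) and moved to about (9.4, 5.2).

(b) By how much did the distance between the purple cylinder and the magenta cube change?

-3.3

Before: roughly 7.0 units apart; after: 3.7. That's 3.3 units closer together.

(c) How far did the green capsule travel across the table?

0.7

From (2.8, 1.7) to (2.3, 2.2), the green capsule covered √(0.5² + 0.5²) ≈ 0.7 units.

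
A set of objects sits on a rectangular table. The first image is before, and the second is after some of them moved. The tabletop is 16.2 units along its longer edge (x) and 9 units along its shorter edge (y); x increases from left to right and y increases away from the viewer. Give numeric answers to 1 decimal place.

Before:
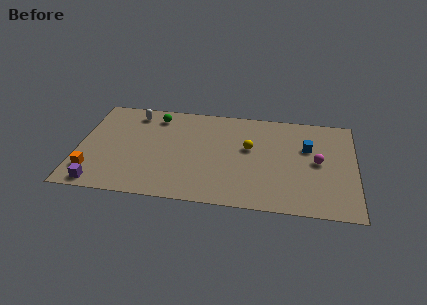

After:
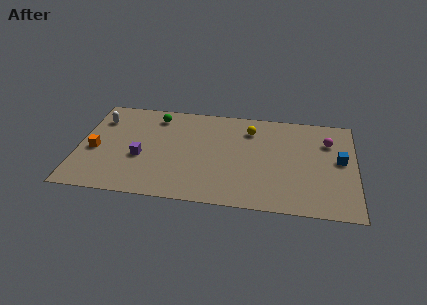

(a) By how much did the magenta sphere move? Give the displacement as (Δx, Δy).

(0.6, 1.9)

The magenta sphere started near (14.0, 4.6) and ended near (14.6, 6.5).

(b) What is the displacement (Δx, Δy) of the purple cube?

(2.3, 2.7)

The purple cube started near (1.4, 0.9) and ended near (3.7, 3.6).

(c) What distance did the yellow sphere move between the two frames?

1.7

The yellow sphere moved from about (10.0, 5.3) to (10.0, 7.0), a distance of √(0.0² + 1.7²) ≈ 1.7.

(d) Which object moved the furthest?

the purple cube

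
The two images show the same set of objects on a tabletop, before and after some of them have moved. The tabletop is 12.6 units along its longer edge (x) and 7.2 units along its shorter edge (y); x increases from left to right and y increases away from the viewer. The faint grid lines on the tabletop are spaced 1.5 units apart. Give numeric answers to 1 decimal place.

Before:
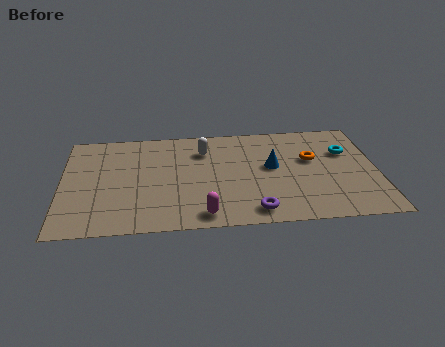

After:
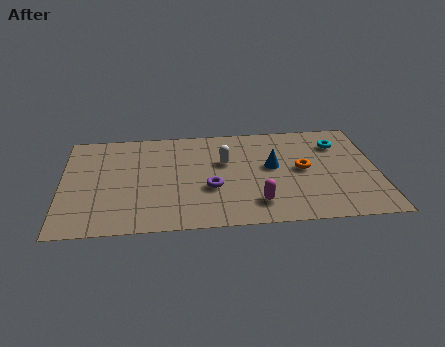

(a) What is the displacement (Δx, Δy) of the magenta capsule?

(2.1, 0.6)

From the two frames, the magenta capsule sits at roughly (5.6, 0.9) before and (7.7, 1.5) after.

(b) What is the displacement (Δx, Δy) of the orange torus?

(-0.4, -0.7)

From the two frames, the orange torus sits at roughly (10.0, 4.4) before and (9.6, 3.7) after.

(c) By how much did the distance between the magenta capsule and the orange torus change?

-2.7

The distance was about 5.6 in the first image and 2.9 in the second, so they moved 2.7 units closer together.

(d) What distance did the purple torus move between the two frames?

2.4

From (7.6, 1.0) to (5.9, 2.7), the purple torus covered √(1.7² + 1.7²) ≈ 2.4 units.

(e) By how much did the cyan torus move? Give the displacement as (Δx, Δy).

(-0.3, 0.6)

The cyan torus was at about (11.4, 4.8) and moved to about (11.1, 5.4).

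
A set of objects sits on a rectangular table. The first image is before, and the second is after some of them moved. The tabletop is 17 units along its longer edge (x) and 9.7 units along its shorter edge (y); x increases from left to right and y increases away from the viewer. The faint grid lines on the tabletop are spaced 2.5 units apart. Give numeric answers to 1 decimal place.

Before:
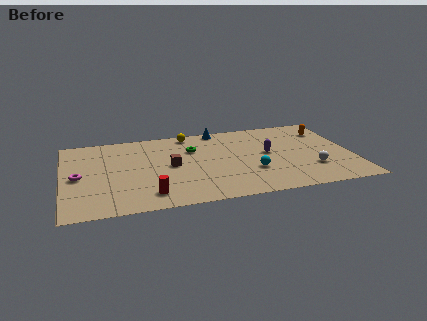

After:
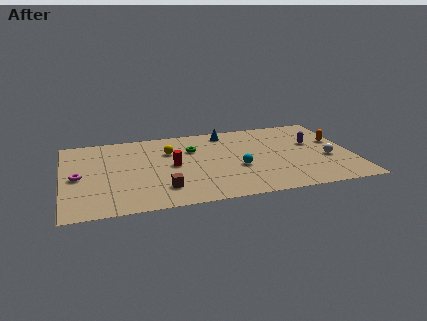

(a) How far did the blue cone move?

0.6

The blue cone moved from about (9.4, 8.9) to (9.8, 8.4), a distance of √(0.4² + 0.5²) ≈ 0.6.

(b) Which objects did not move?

the magenta torus and the green torus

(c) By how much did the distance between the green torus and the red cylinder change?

-3.5

The distance was about 5.7 in the first image and 2.2 in the second, so they moved 3.5 units closer together.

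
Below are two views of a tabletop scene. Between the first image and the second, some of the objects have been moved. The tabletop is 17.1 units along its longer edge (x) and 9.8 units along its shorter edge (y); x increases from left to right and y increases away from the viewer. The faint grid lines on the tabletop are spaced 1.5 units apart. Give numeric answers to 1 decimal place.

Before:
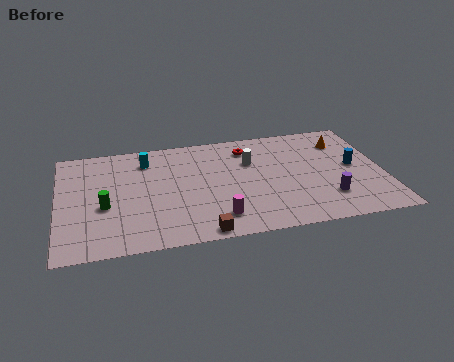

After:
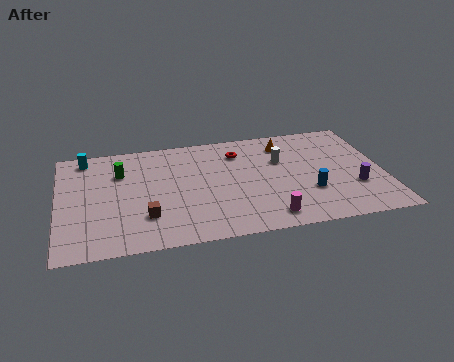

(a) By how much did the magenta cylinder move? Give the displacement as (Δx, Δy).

(2.6, -0.5)

The magenta cylinder was at about (8.2, 1.9) and moved to about (10.8, 1.4).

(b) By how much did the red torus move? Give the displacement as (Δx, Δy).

(-0.5, -0.3)

From the two frames, the red torus sits at roughly (10.1, 7.9) before and (9.6, 7.6) after.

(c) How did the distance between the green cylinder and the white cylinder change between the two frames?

+0.3

Before: roughly 8.2 units apart; after: 8.5. That's 0.3 units further apart.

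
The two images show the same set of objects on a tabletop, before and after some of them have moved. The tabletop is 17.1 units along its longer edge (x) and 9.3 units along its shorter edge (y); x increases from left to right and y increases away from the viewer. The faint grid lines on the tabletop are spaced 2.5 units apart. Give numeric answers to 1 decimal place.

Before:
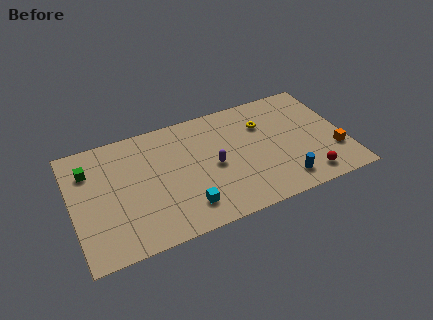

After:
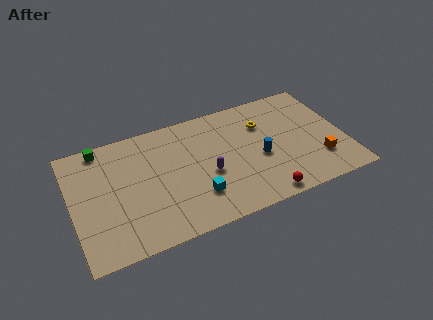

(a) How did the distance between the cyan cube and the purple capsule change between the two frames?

-1.5

Before: roughly 3.2 units apart; after: 1.7. That's 1.5 units closer together.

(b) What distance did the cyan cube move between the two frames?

0.9

The cyan cube moved from about (6.8, 1.9) to (7.5, 2.5), a distance of √(0.7² + 0.6²) ≈ 0.9.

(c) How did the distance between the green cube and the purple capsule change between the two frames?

-0.3

Before: roughly 8.0 units apart; after: 7.7. That's 0.3 units closer together.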